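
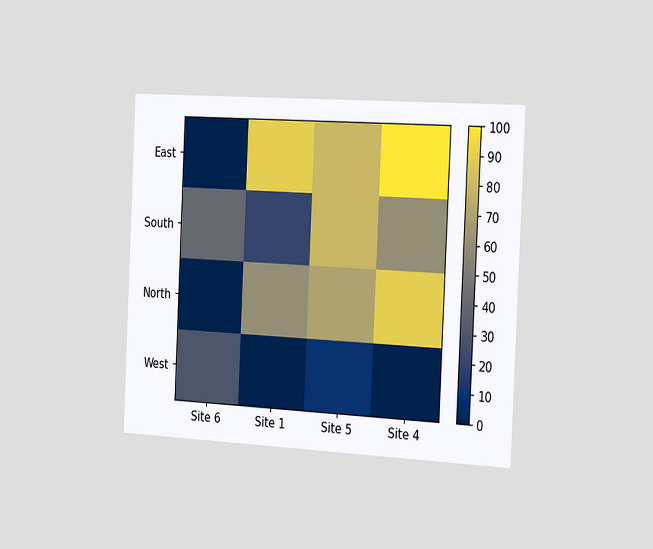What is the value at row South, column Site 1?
The chart is tilted about 3° clockwise and viewed slightly from the right. Matching cell (South, Site 1) against the colorbar gives 20.

20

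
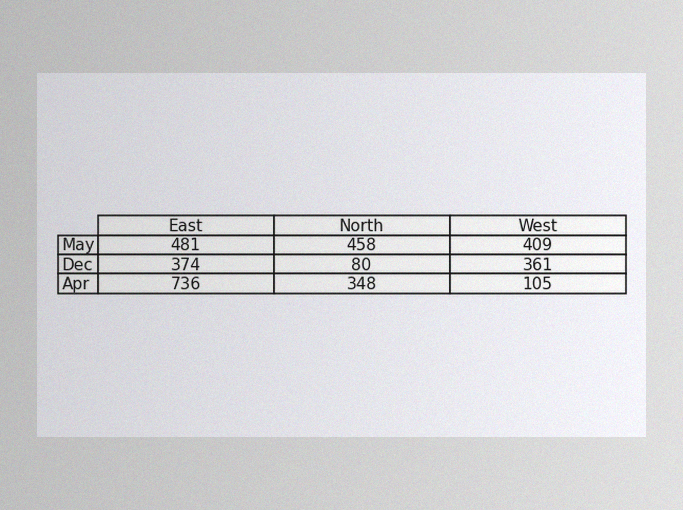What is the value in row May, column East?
The image has some photo noise and uneven lighting. The (May, East) cell reads 481.

481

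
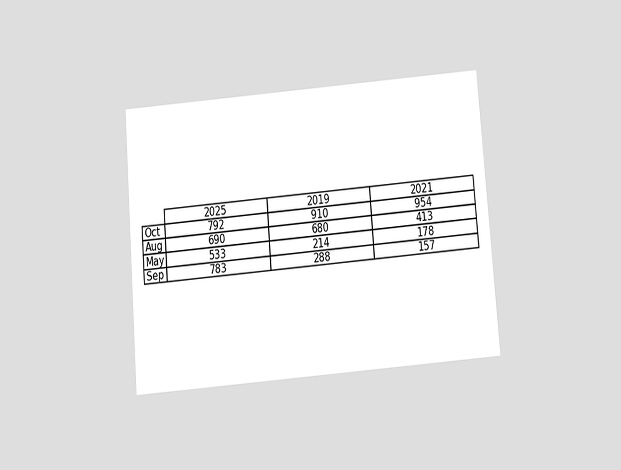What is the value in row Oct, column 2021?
954

The chart is tilted about 5° counter-clockwise and viewed slightly from below. The (Oct, 2021) cell reads 954.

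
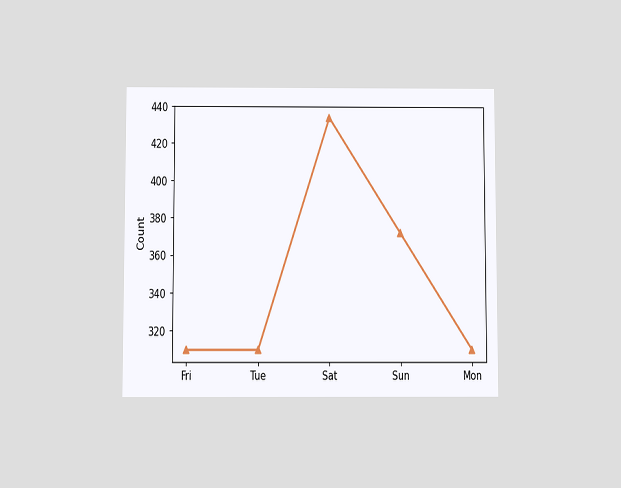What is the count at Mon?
310

The chart is viewed slightly from below. At Mon, the line is at 310.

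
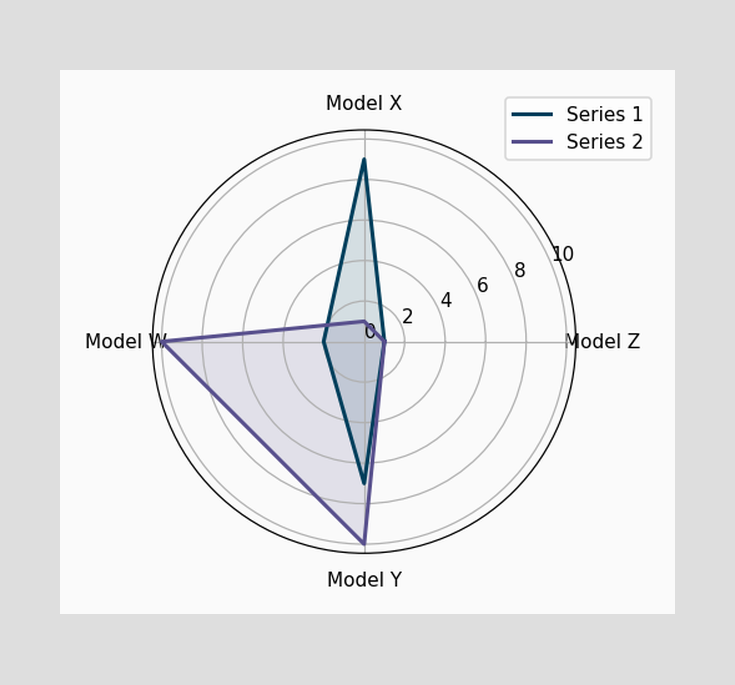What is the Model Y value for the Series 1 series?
7

On the Model Y axis, Series 1 reaches 7.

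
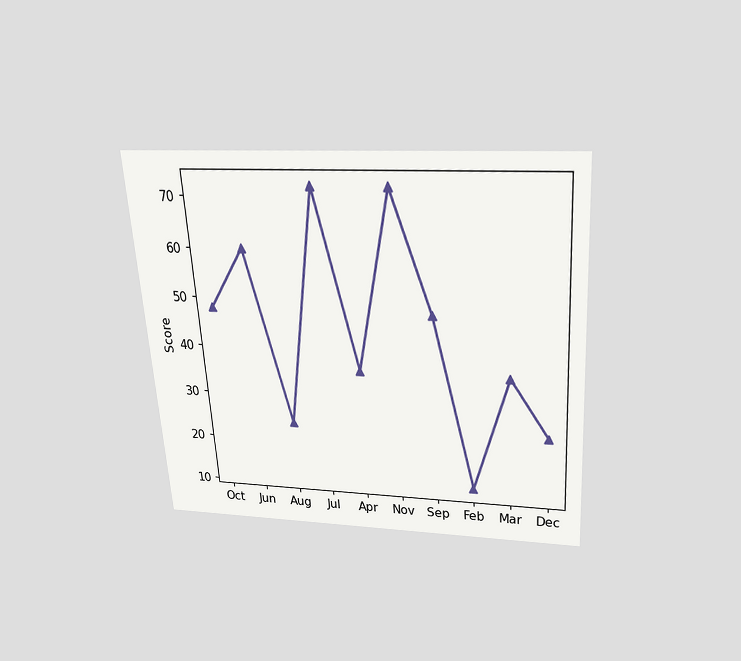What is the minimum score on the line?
12

The chart is tilted about 4° counter-clockwise and viewed slightly from above. The lowest point is at Feb, and reading across to the y-axis gives 12.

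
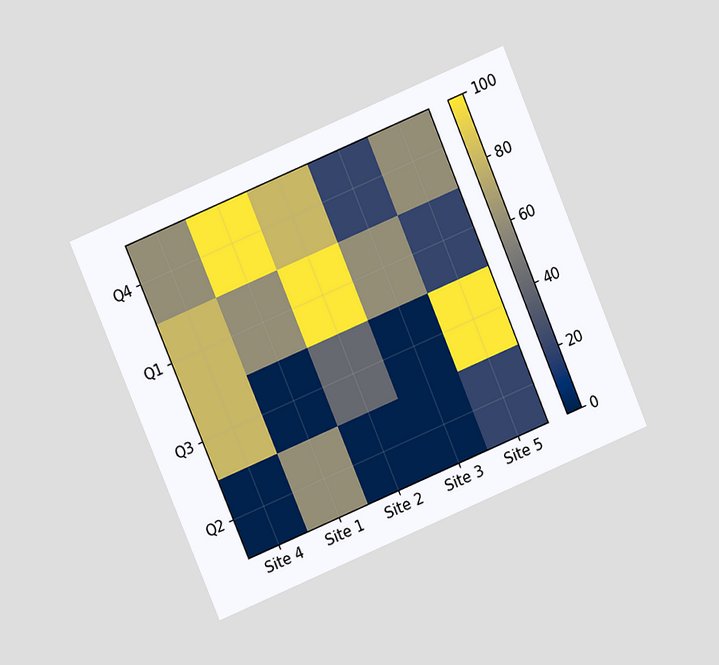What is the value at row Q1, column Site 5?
The chart is tilted about 23° counter-clockwise and viewed at a slight angle. Matching cell (Q1, Site 5) against the colorbar gives 20.

20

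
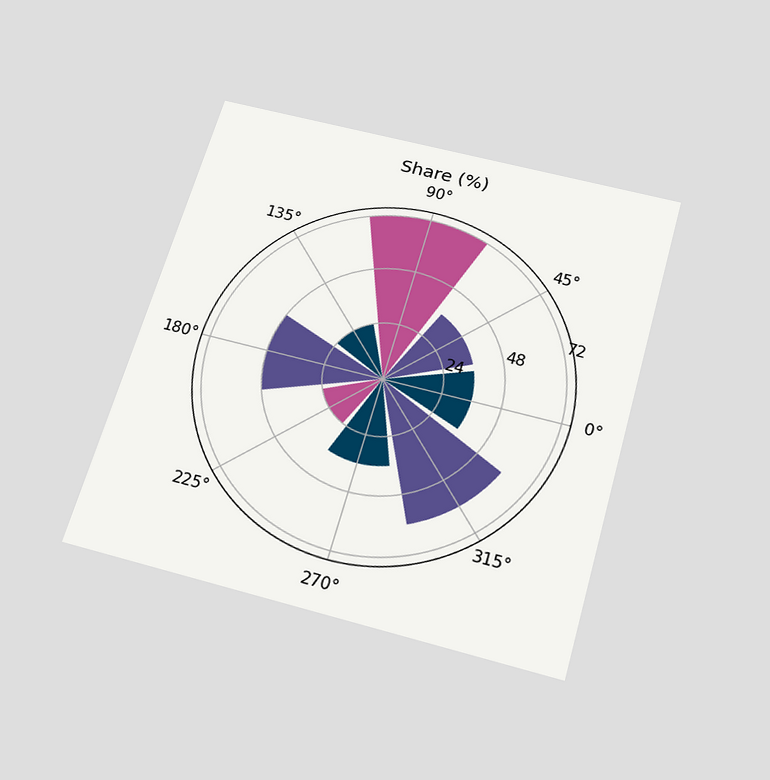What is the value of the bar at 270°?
The chart is tilted about 16° clockwise and viewed slightly from below. The bar at 270° reaches 36% on the radial axis.

36%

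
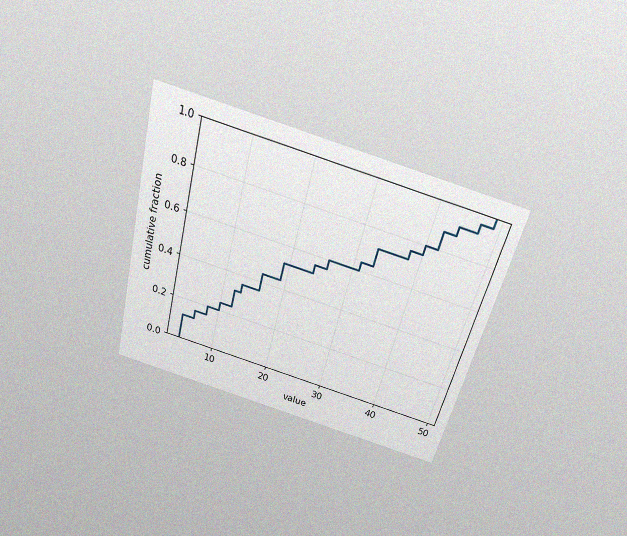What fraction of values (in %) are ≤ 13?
The chart is tilted about 14° clockwise and viewed slightly from above, with some photo noise. At x=13 the ECDF step is at 36%.

36%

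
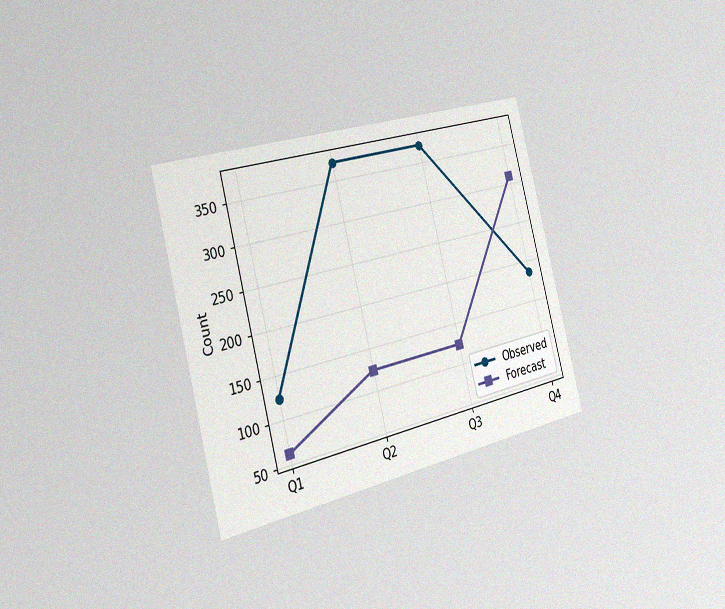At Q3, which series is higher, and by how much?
Observed, by 248

The chart is tilted about 15° counter-clockwise and viewed slightly from the left, with some photo noise. At Q3, Observed sits above the other line by 248.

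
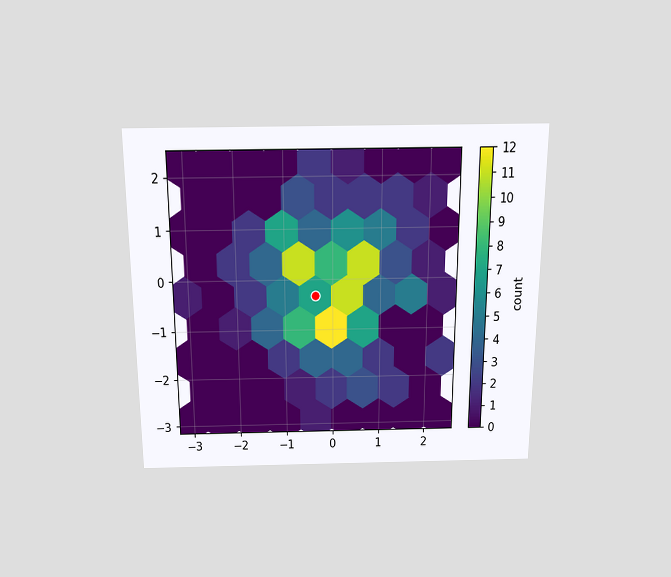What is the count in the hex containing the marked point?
The chart is viewed slightly from above. The marked hex reads 7 on the colorbar.

7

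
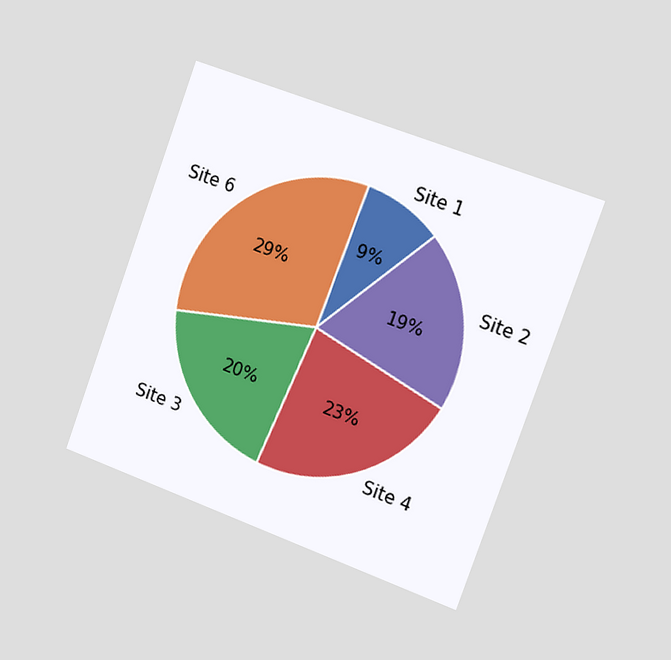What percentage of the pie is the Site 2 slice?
19%

The chart is tilted about 20° clockwise and viewed slightly from the right. The Site 2 slice takes up 19% of the pie.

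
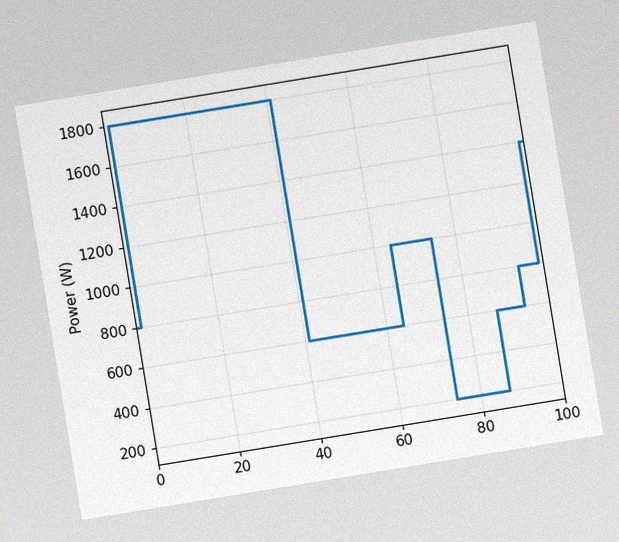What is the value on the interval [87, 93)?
The chart is tilted about 9° counter-clockwise, with some photo noise. On [87, 93) the step sits at 600W.

600W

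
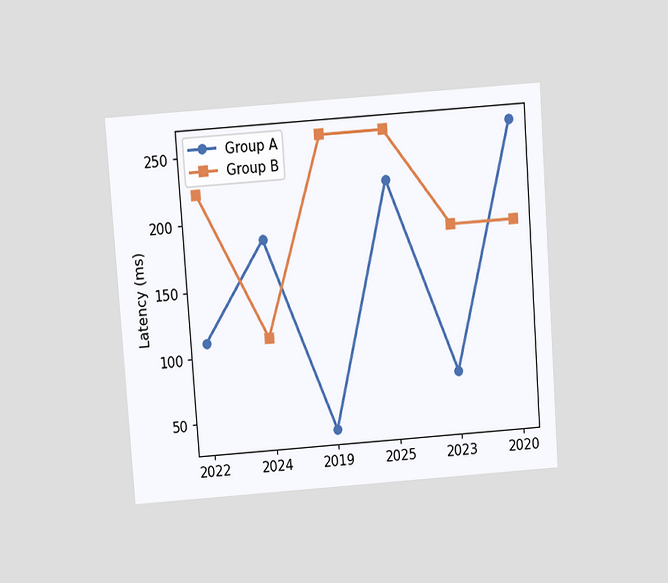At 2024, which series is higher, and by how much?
The chart is tilted about 4° counter-clockwise and viewed slightly from above. At 2024, Group A sits above the other line by 74ms.

Group A, by 74ms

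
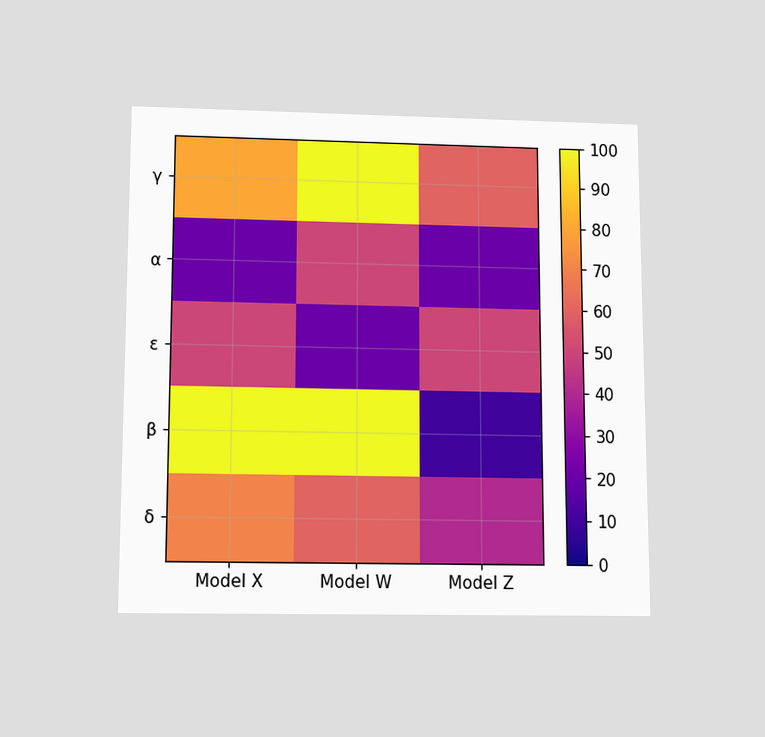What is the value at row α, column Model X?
20

The chart is viewed slightly from below. Matching cell (α, Model X) against the colorbar gives 20.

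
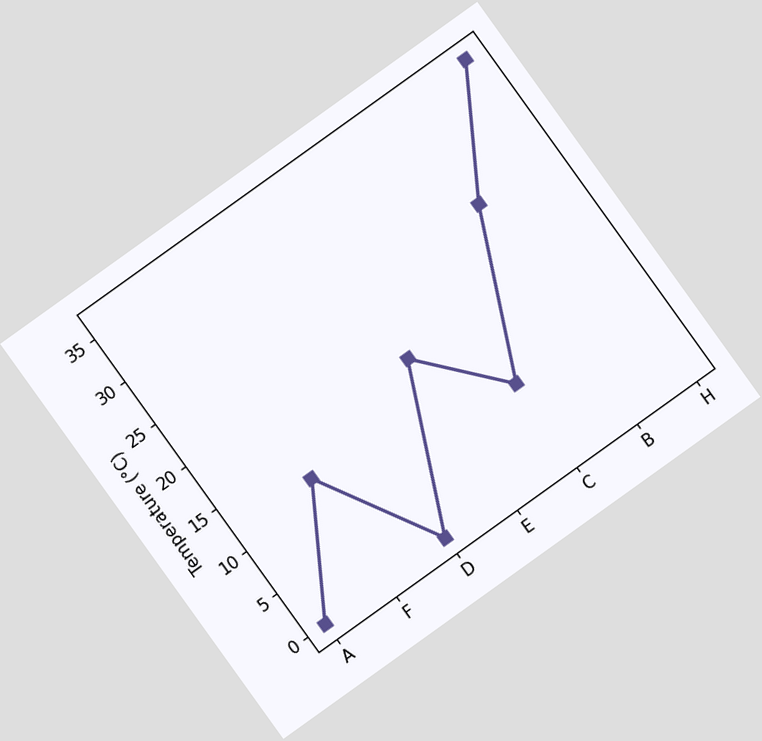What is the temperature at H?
36°C

The chart is tilted about 36° counter-clockwise. At H, the line is at 36°C.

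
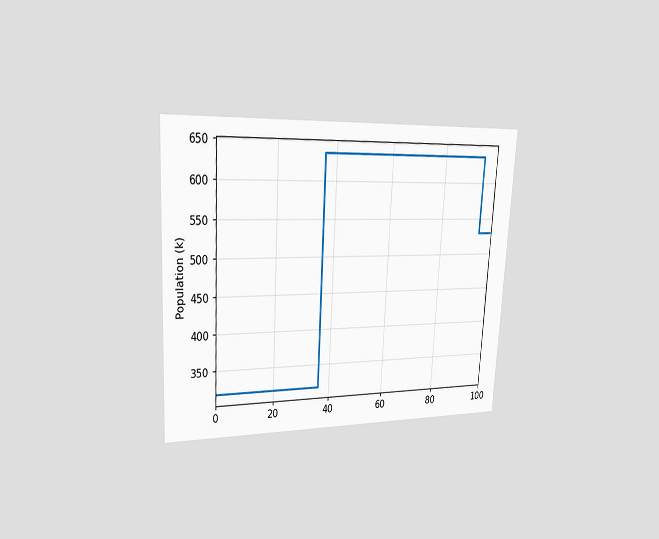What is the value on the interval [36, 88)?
636k

The chart is tilted about 3° clockwise and viewed slightly from the left. On [36, 88) the step sits at 636k.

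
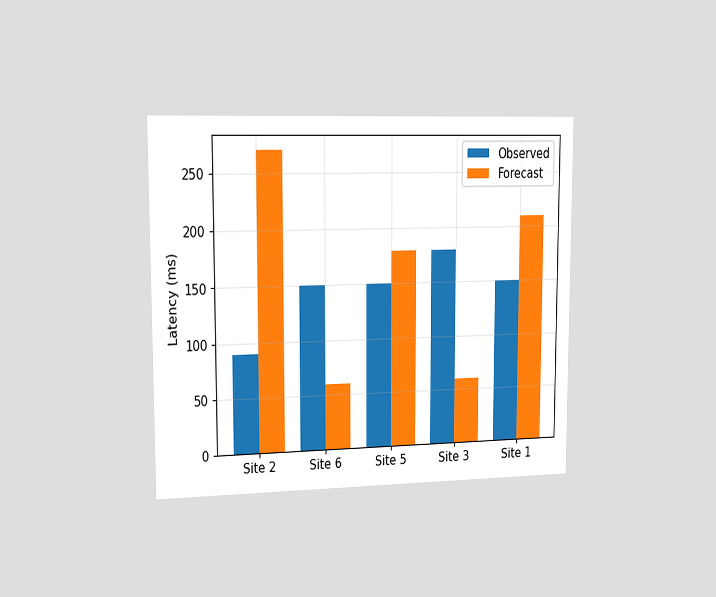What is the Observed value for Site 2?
90ms

The chart is viewed slightly from the left. The Observed bar at Site 2 reaches 90ms on the y-axis.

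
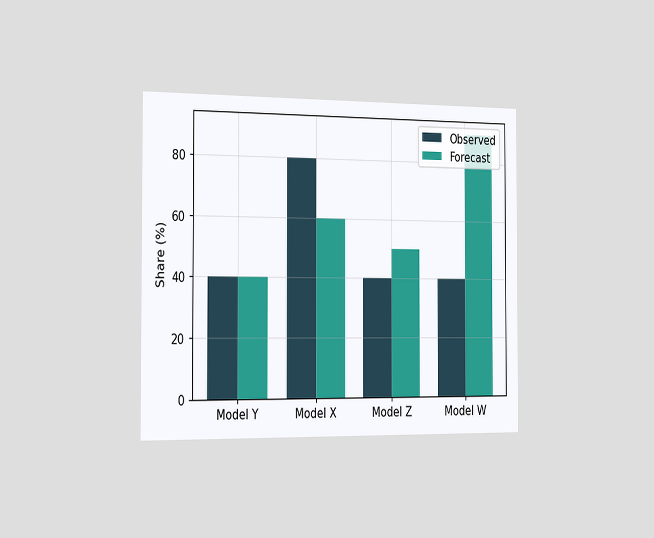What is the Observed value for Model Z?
The chart is viewed slightly from the left. The Observed bar at Model Z reaches 40% on the y-axis.

40%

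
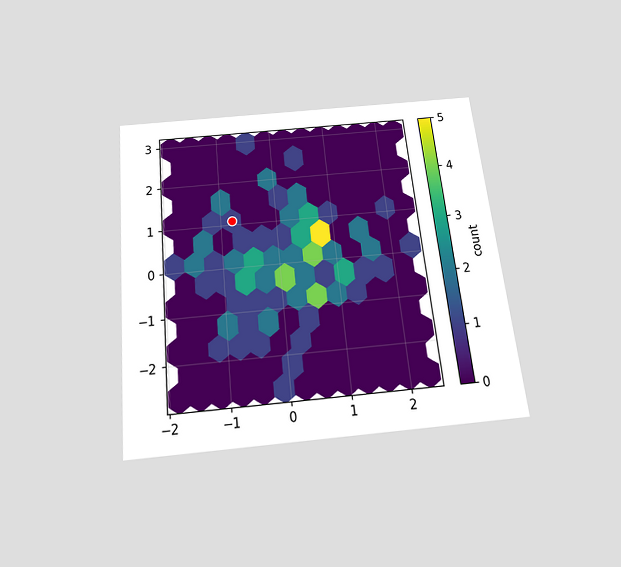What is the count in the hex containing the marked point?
The chart is tilted about 6° counter-clockwise and viewed slightly from below. The marked hex reads 1 on the colorbar.

1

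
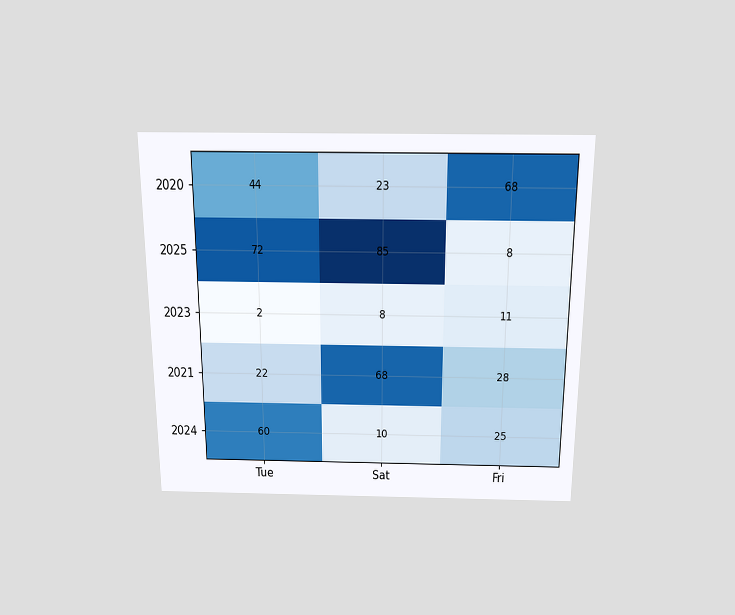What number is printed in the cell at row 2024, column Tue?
60

The chart is viewed slightly from above. The (2024, Tue) cell reads 60.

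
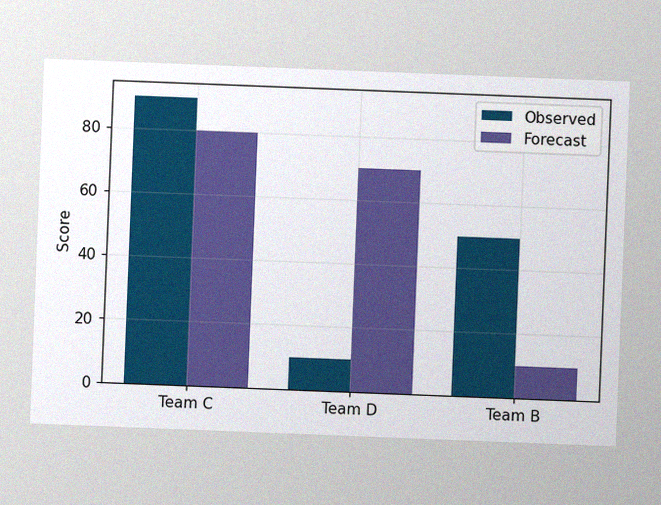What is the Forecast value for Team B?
The chart is tilted about 2° clockwise, with some photo noise. The Forecast bar at Team B reaches 10 on the y-axis.

10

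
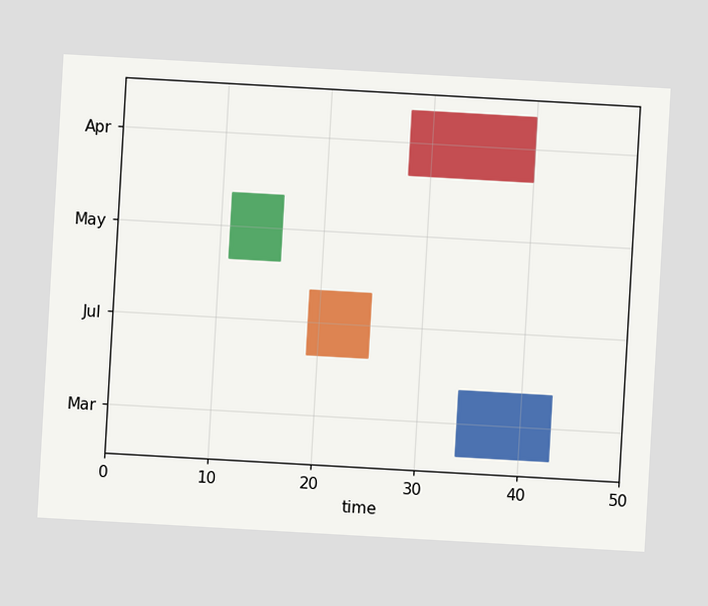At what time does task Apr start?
28

The chart is tilted about 3° clockwise. The Apr bar begins at t=28.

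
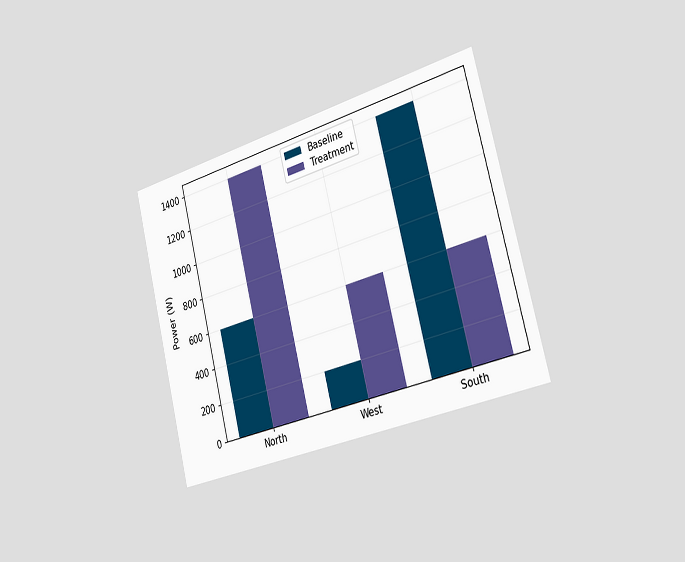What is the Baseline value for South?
1400W

The chart is tilted about 14° counter-clockwise and viewed slightly from the right. The Baseline bar at South reaches 1400W on the y-axis.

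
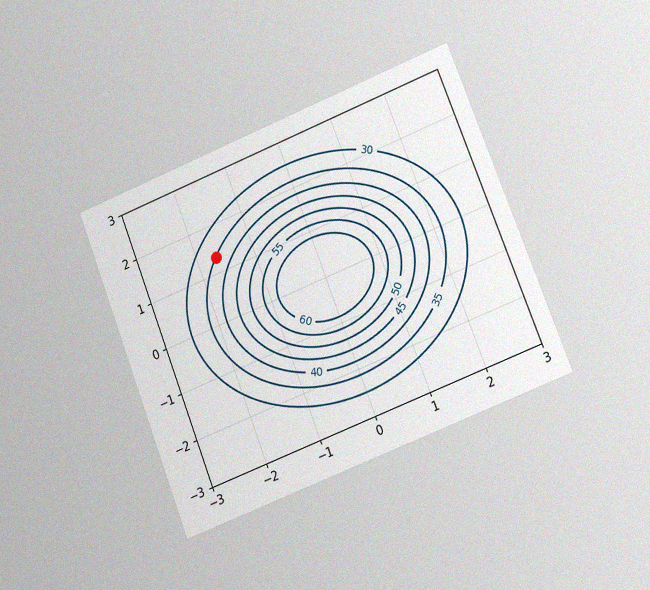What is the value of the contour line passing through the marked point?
35

The chart is tilted about 21° counter-clockwise and viewed slightly from the right, with some photo noise. The marked point sits on the contour labelled 35.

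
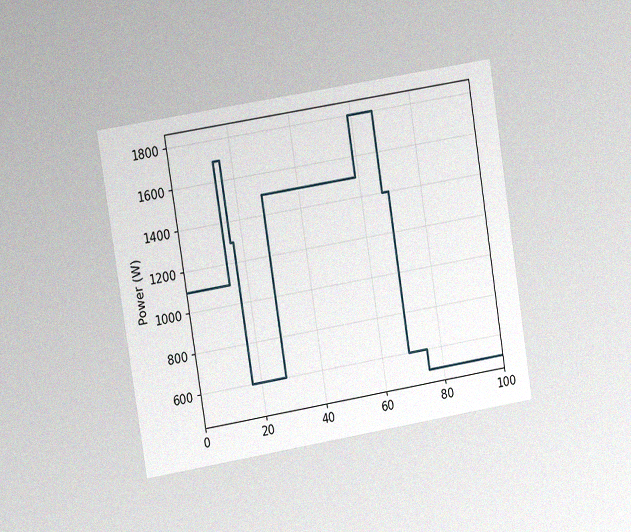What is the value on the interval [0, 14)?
1100W

The chart is tilted about 9° counter-clockwise and viewed slightly from the left, with some photo noise. On [0, 14) the step sits at 1100W.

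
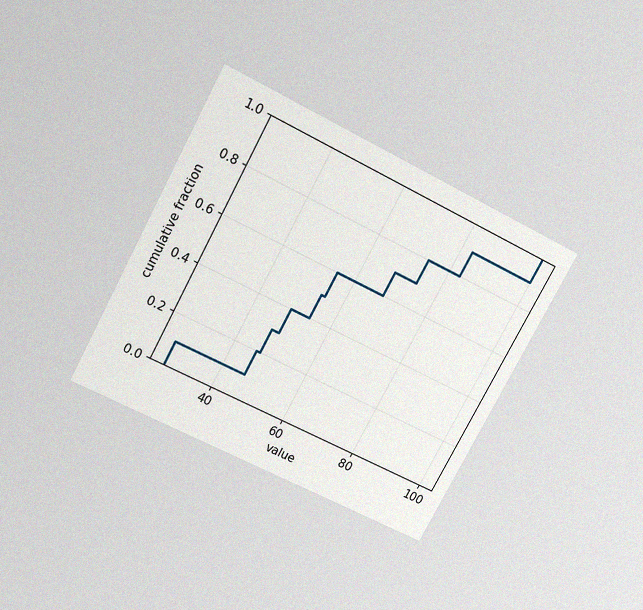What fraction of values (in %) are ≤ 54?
The chart is tilted about 28° clockwise and viewed slightly from above, with some photo noise. At x=54 the ECDF step is at 50%.

50%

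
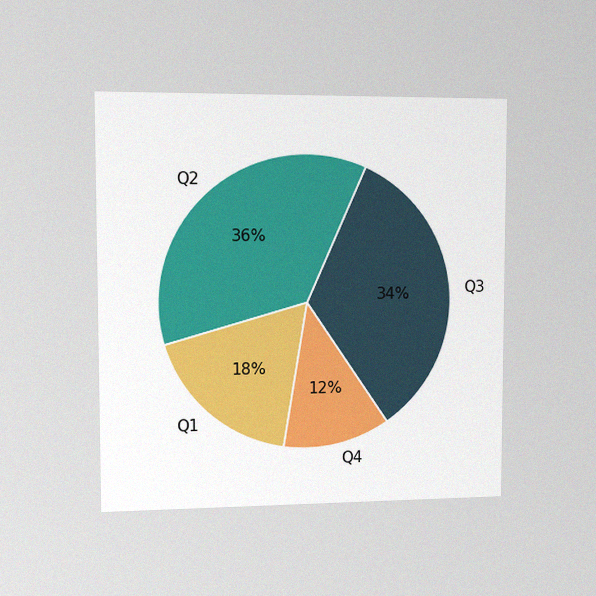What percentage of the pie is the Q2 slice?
The chart is viewed slightly from the left, with some photo noise. The Q2 slice takes up 36% of the pie.

36%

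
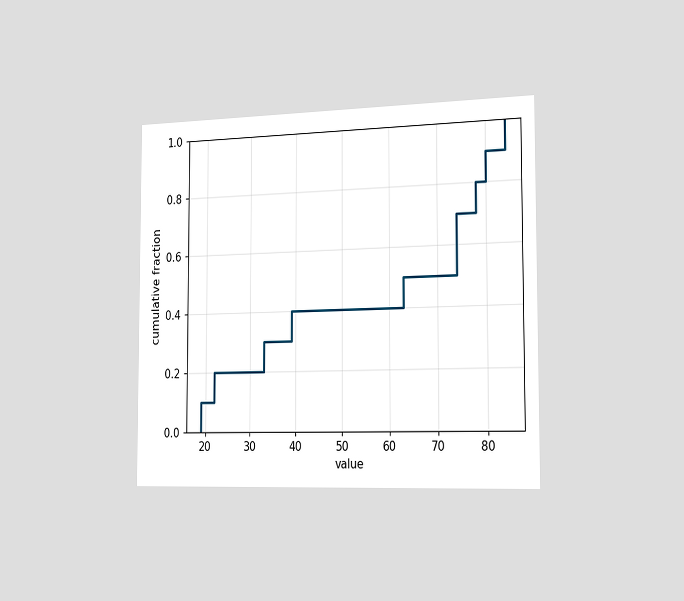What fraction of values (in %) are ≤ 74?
70%

The chart is viewed slightly from the right. At x=74 the ECDF step is at 70%.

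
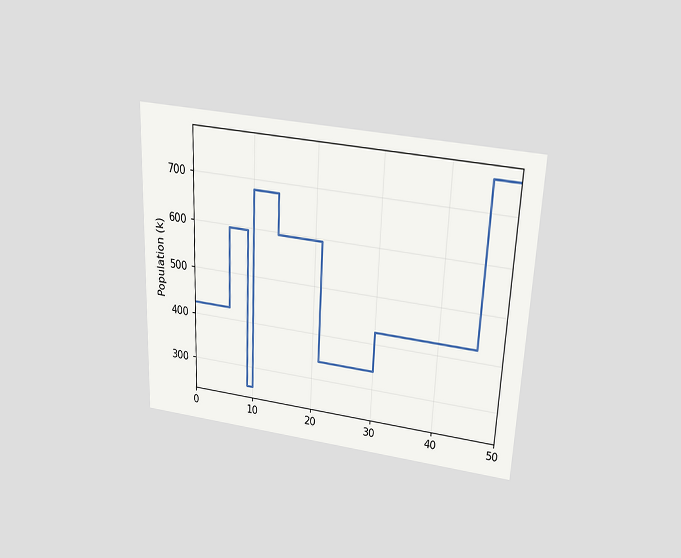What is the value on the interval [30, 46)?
425k

The chart is tilted about 3° clockwise and viewed slightly from above. On [30, 46) the step sits at 425k.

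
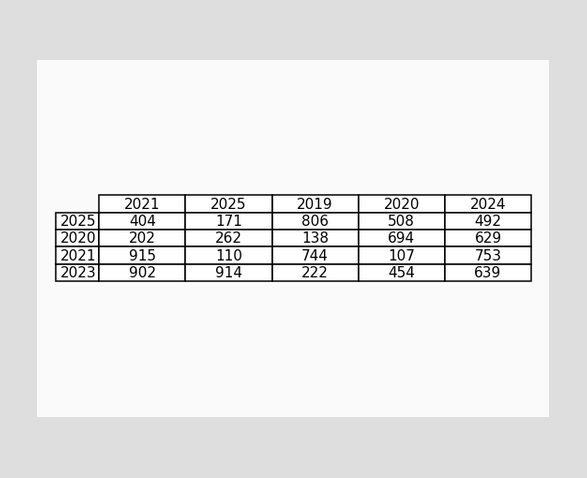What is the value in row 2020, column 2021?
The (2020, 2021) cell reads 202.

202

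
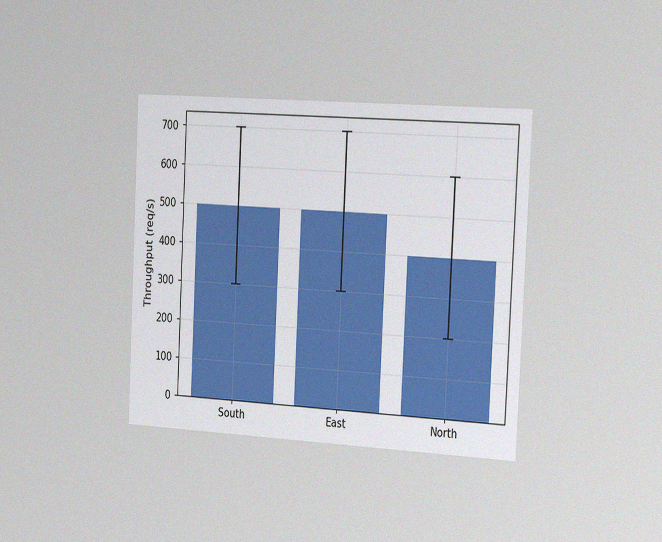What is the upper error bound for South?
700req/s

The chart is tilted about 3° clockwise and viewed slightly from the right, with some photo noise. The South bar's upper whisker reaches 700req/s.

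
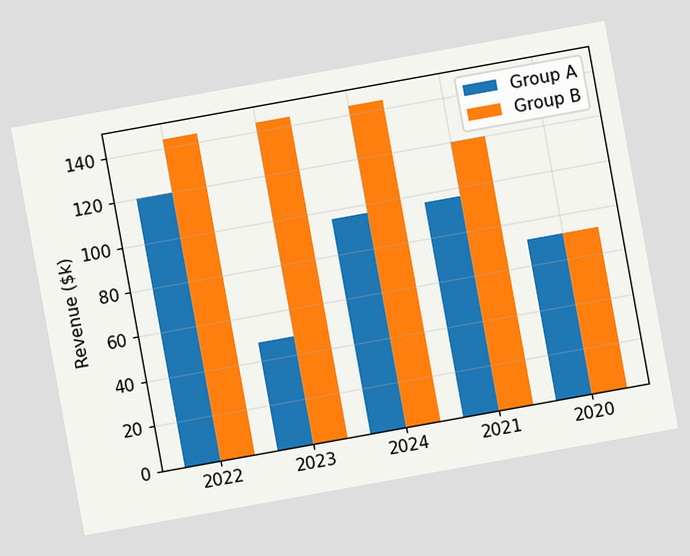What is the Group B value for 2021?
$120k

The chart is tilted about 10° counter-clockwise. The Group B bar at 2021 reaches $120k on the y-axis.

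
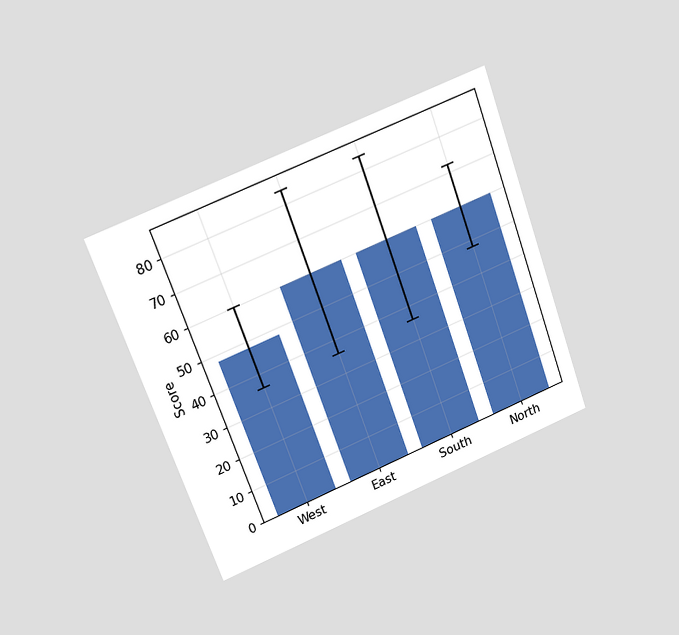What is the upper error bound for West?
The chart is tilted about 20° counter-clockwise and viewed at a slight angle. The West bar's upper whisker reaches 60.

60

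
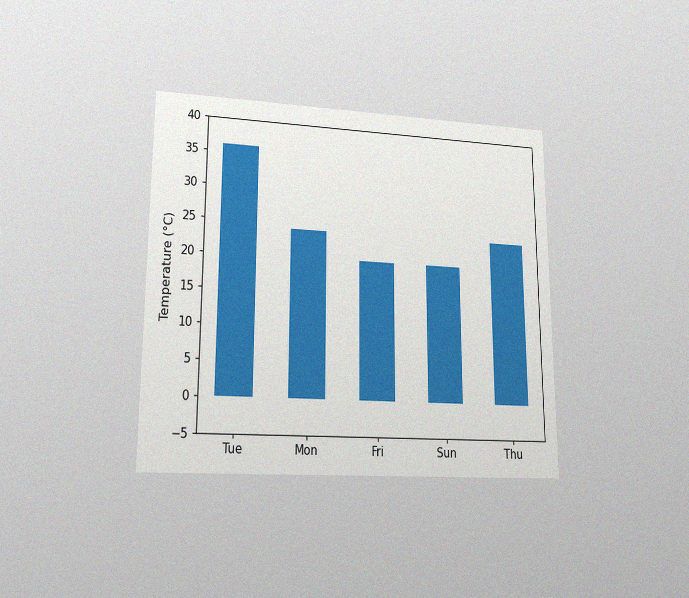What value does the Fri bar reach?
20°C

The chart is viewed at a slight angle, with some photo noise. Reading along the chart's y-axis, the Fri bar reaches 20°C.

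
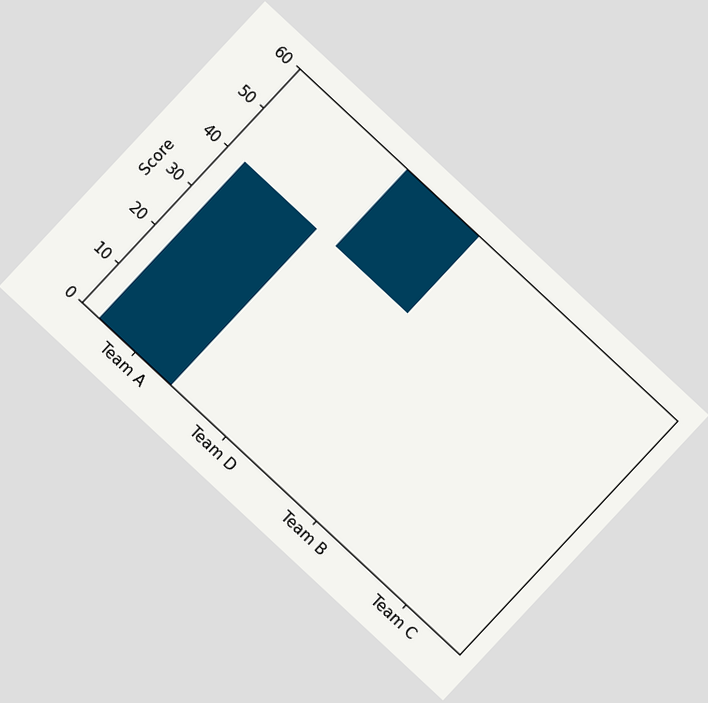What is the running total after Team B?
The chart is tilted about 43° clockwise. After Team B the running total reaches 60.

60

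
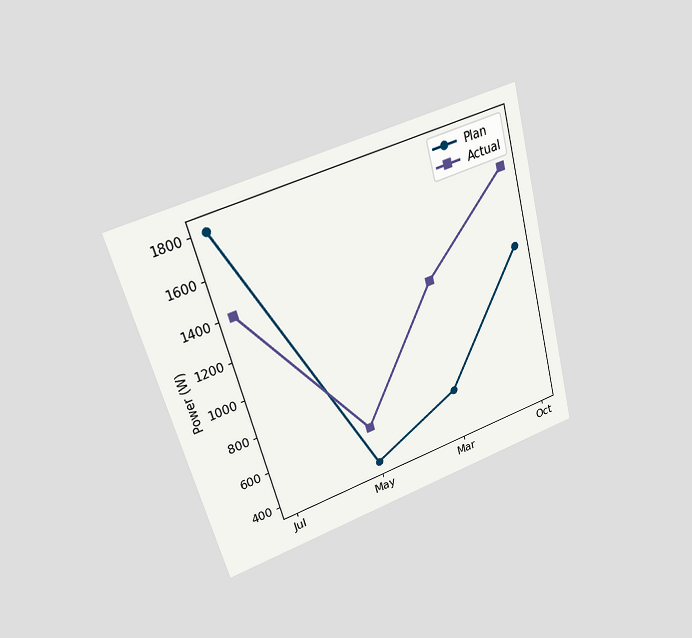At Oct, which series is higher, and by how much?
Actual, by 400W

The chart is tilted about 15° counter-clockwise and viewed at a slight angle. At Oct, Actual sits above the other line by 400W.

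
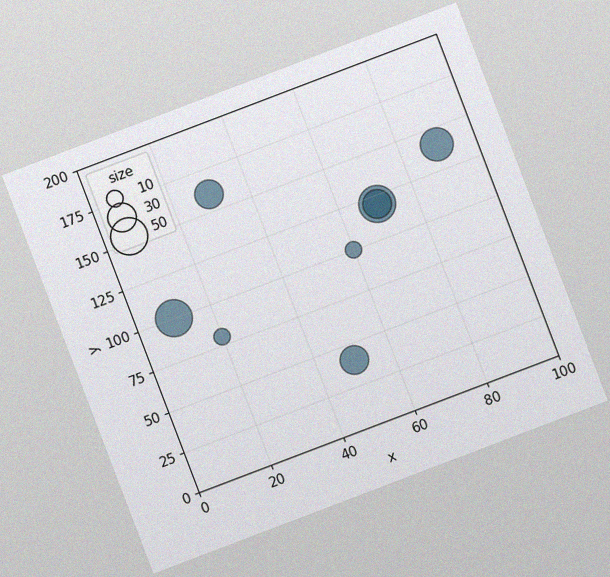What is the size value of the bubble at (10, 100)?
50

The chart is tilted about 21° counter-clockwise, with some photo noise. Matching the bubble at (10, 100) against the size legend gives 50.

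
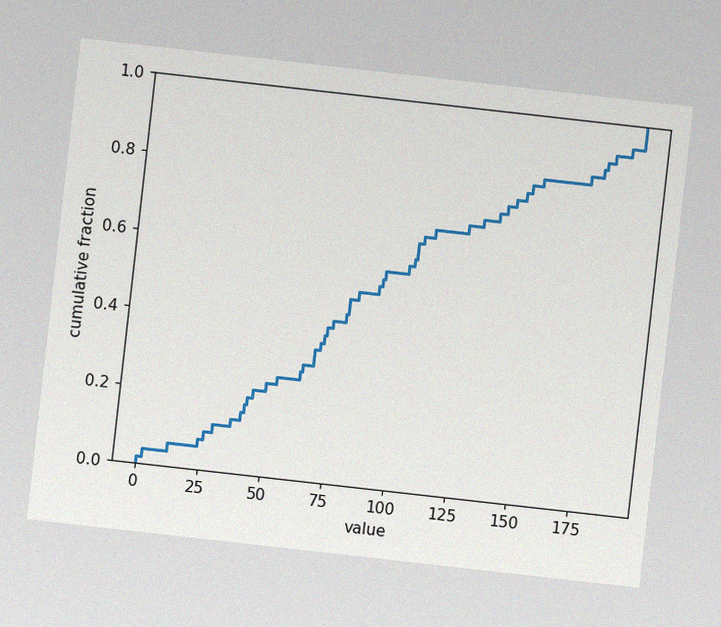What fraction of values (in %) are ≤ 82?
The chart is tilted about 6° clockwise, with some photo noise. At x=82 the ECDF step is at 50%.

50%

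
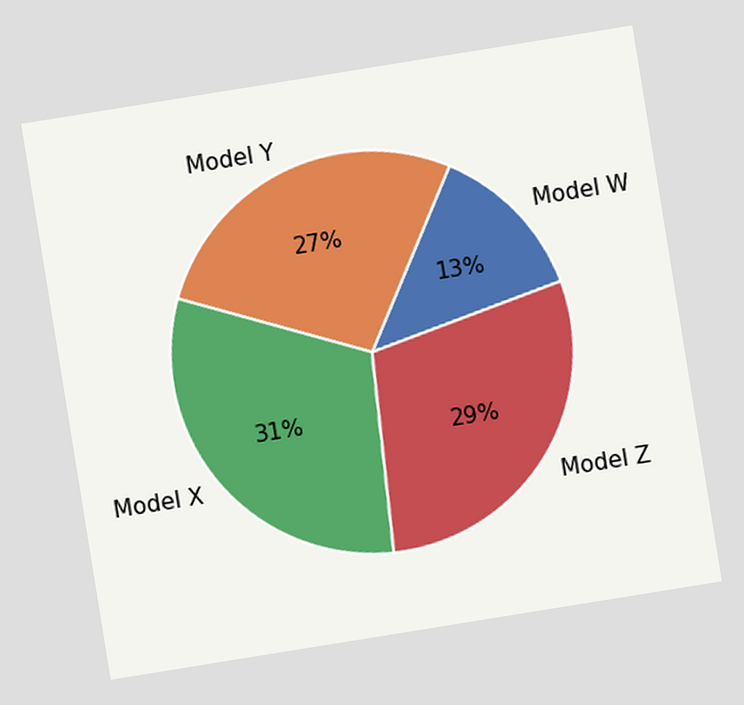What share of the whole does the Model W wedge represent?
The chart is tilted about 9° counter-clockwise. The Model W slice takes up 13% of the pie.

13%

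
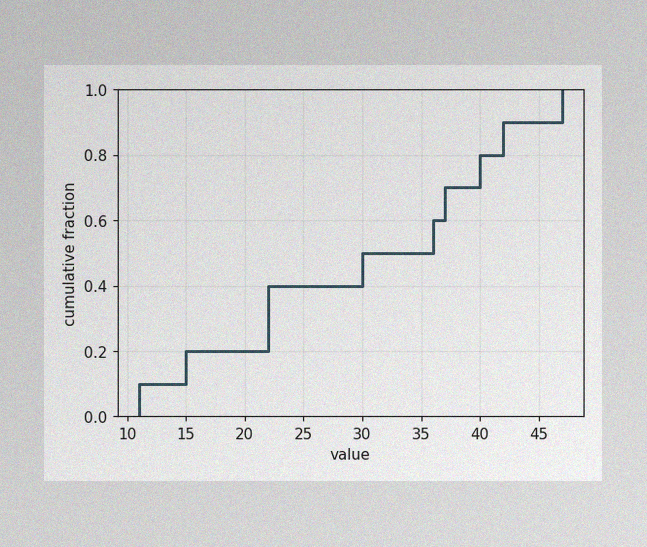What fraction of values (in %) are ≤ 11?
10%

The image has some photo noise and uneven lighting. At x=11 the ECDF step is at 10%.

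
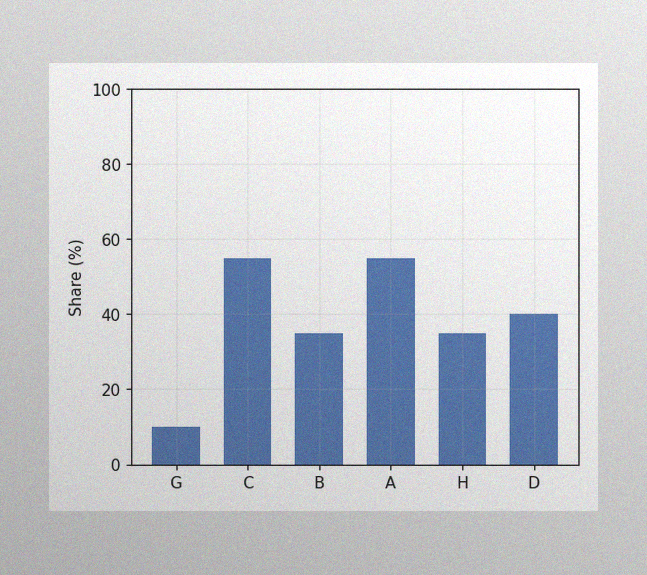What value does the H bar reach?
35%

The image has some photo noise and uneven lighting. Reading along the chart's y-axis, the H bar reaches 35%.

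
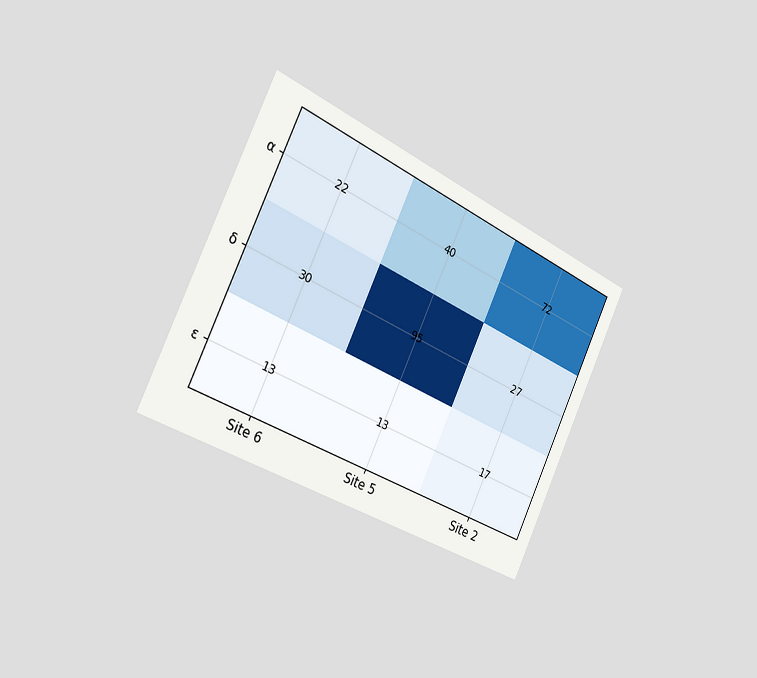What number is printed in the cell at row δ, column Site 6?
The chart is tilted about 25° clockwise and viewed slightly from the left. The (δ, Site 6) cell reads 30.

30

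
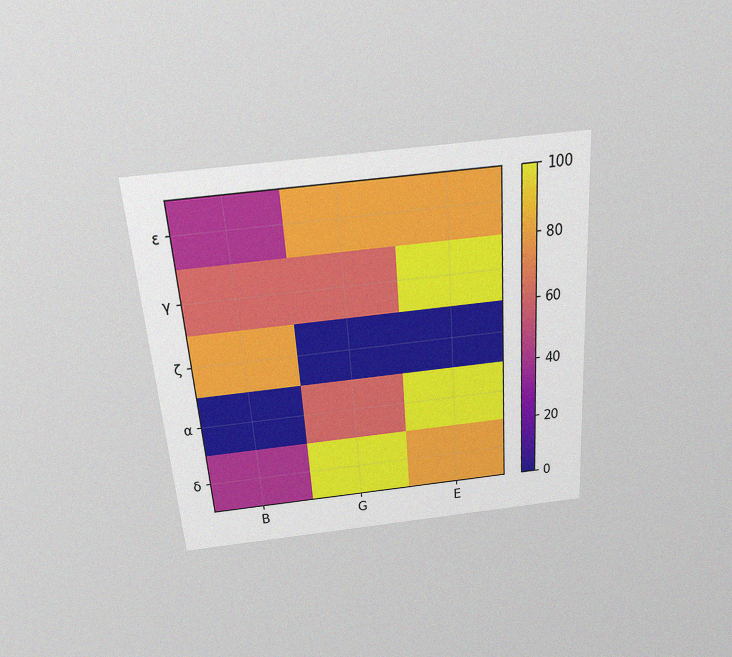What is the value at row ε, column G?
80

The chart is tilted about 4° counter-clockwise and viewed slightly from above, with some photo noise. Matching cell (ε, G) against the colorbar gives 80.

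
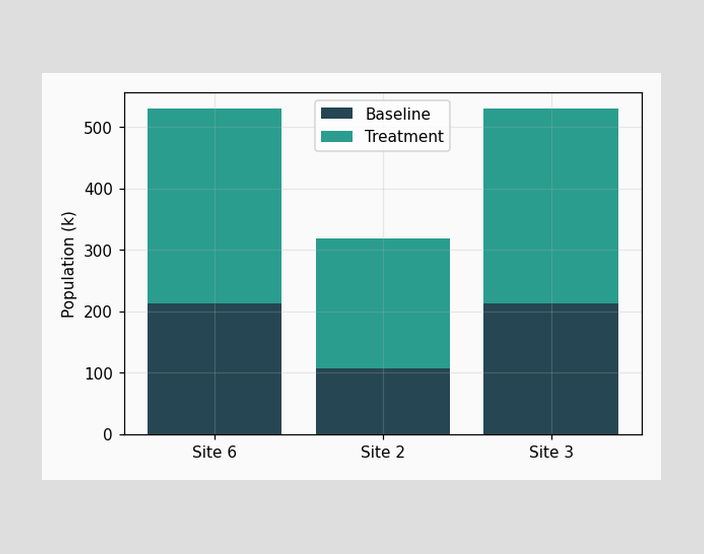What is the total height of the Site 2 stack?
The Site 2 stack's top reaches 318k on the y-axis.

318k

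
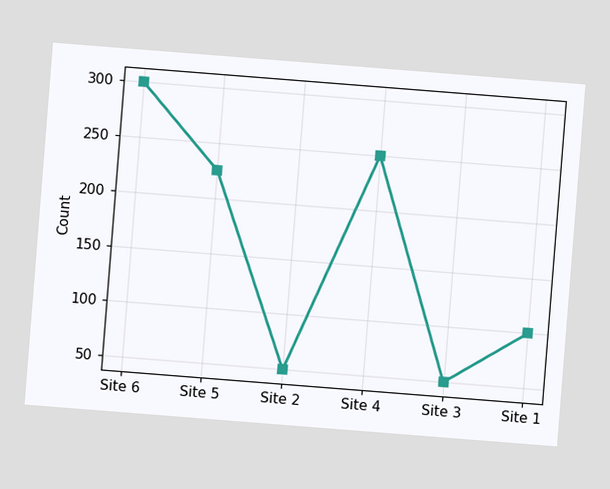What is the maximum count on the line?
300

The chart is tilted about 4° clockwise. The highest point is at Site 6, and reading across to the y-axis gives 300.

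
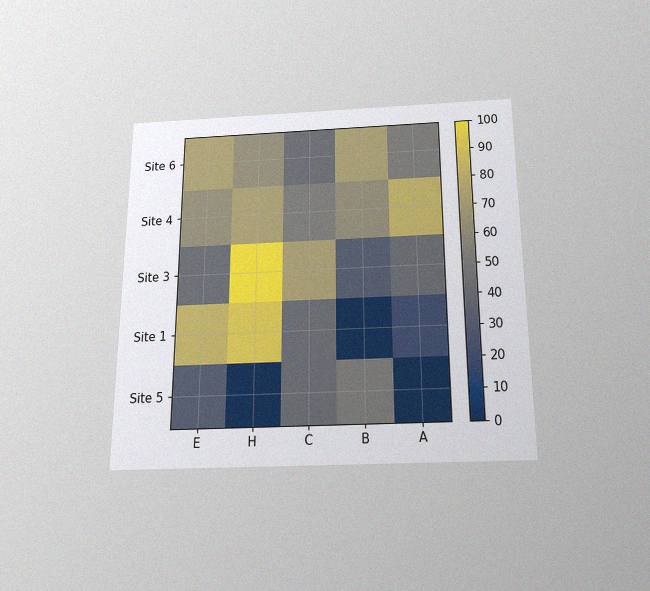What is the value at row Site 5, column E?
The chart is viewed slightly from below, with some photo noise. Matching cell (Site 5, E) against the colorbar gives 30.

30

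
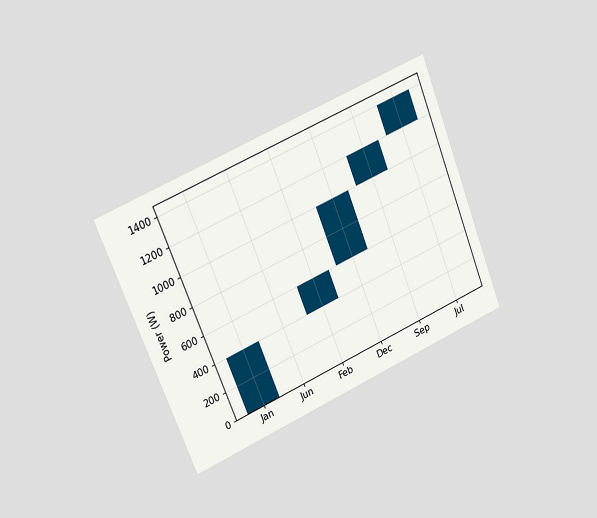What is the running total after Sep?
The chart is tilted about 22° counter-clockwise and viewed slightly from the left. After Sep the running total reaches 1200W.

1200W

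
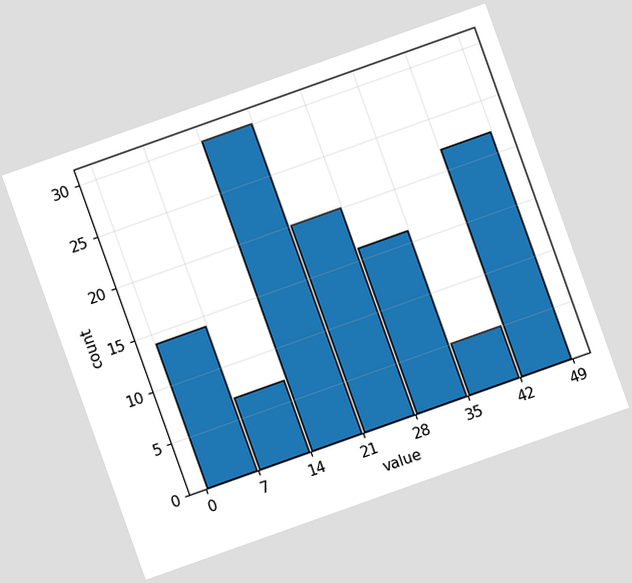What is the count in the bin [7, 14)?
The chart is tilted about 20° counter-clockwise. The [7, 14) bin has height 7.

7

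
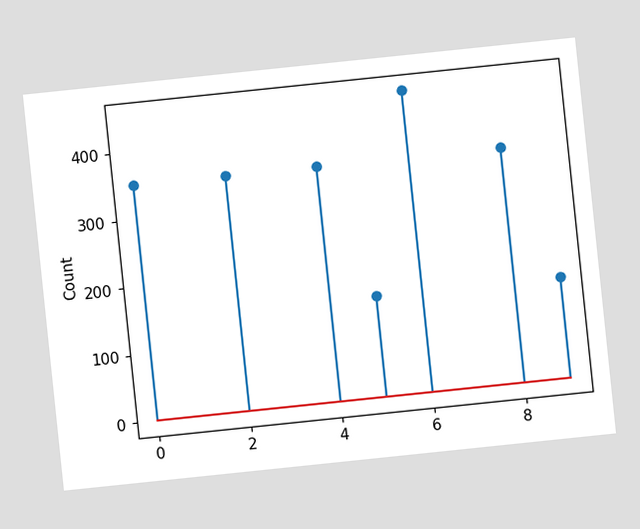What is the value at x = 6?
450

The chart is tilted about 6° counter-clockwise. The stem at x=6 reaches 450.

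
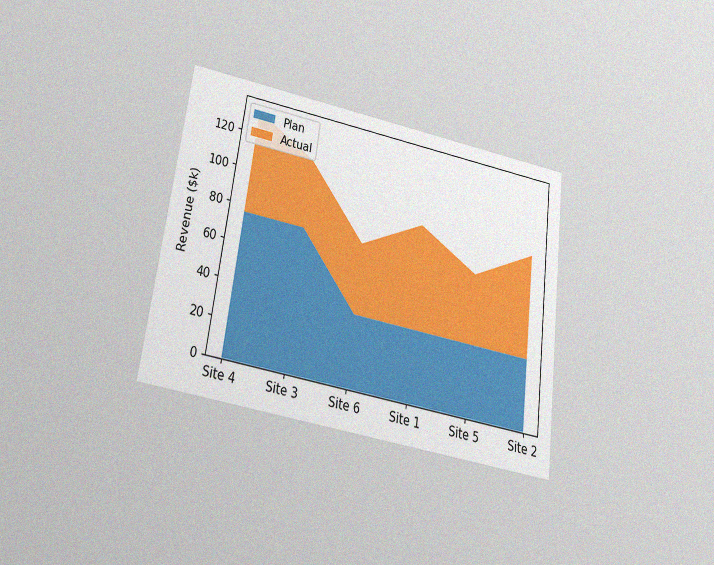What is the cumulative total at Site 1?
The chart is tilted about 8° clockwise and viewed slightly from below, with some photo noise. The stacked total at Site 1 reaches $95k.

$95k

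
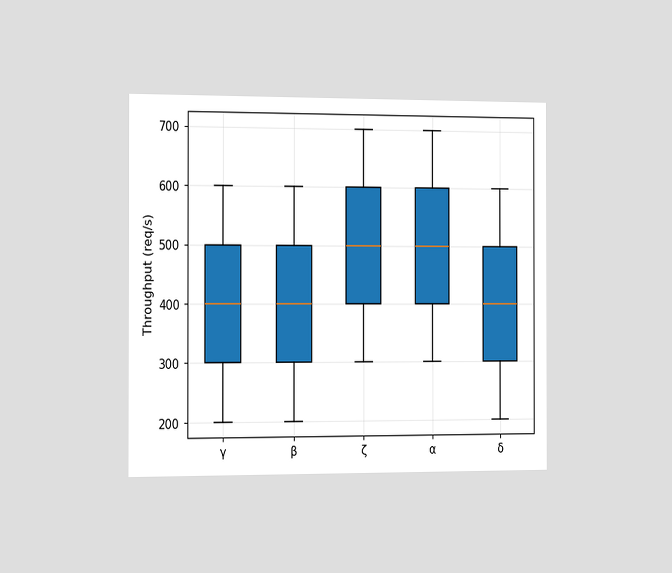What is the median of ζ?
500req/s

The chart is viewed slightly from the left. The median line in the ζ box sits at 500req/s.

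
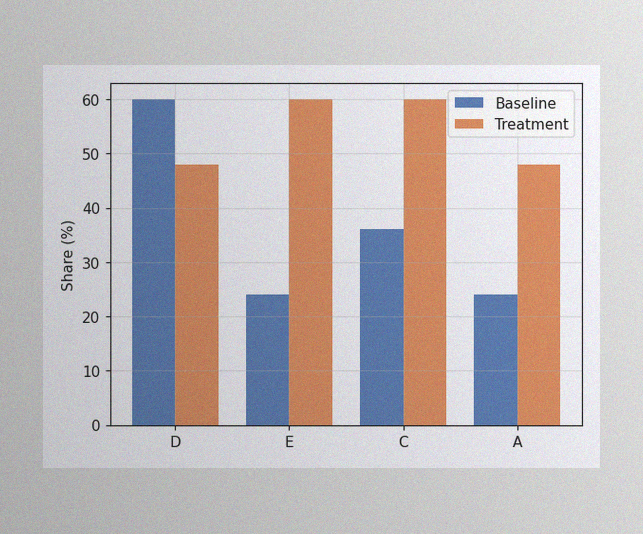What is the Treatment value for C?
60%

The image has some photo noise and uneven lighting. The Treatment bar at C reaches 60% on the y-axis.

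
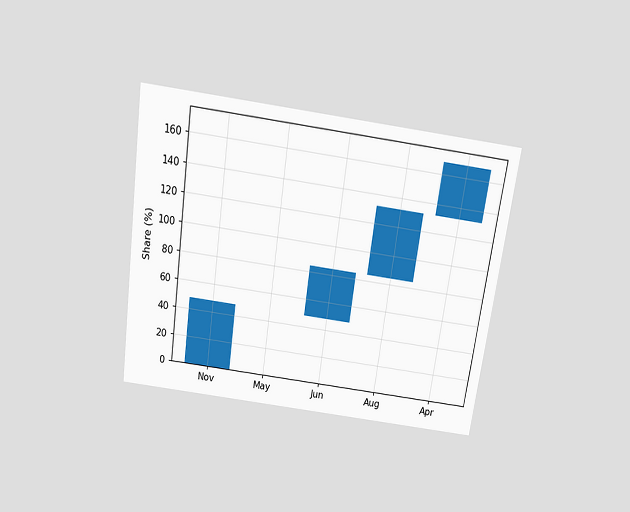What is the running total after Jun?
The chart is tilted about 8° clockwise and viewed slightly from above. After Jun the running total reaches 84%.

84%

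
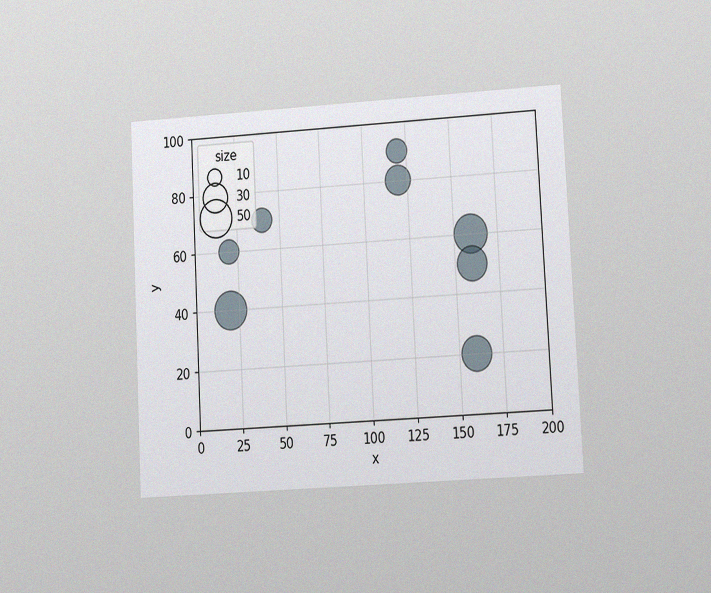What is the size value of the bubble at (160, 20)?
The chart is tilted about 3° counter-clockwise and viewed at a slight angle, with some photo noise. Matching the bubble at (160, 20) against the size legend gives 40.

40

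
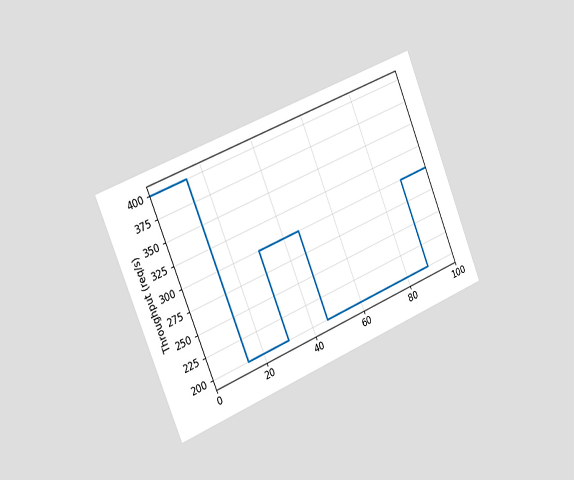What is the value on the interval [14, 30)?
200req/s

The chart is tilted about 22° counter-clockwise and viewed slightly from the left. On [14, 30) the step sits at 200req/s.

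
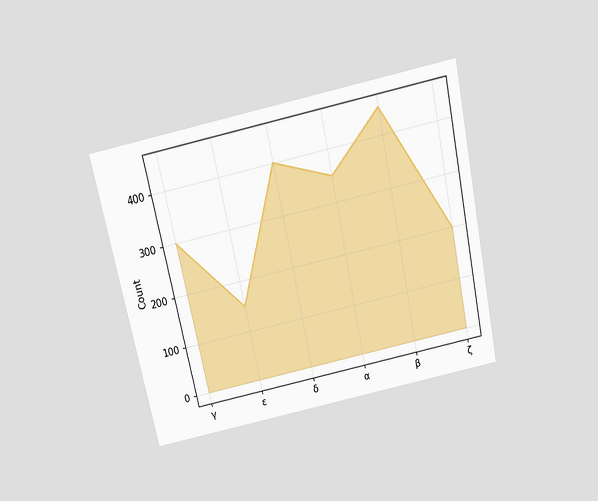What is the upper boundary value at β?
The chart is tilted about 12° counter-clockwise and viewed slightly from above. At β the upper boundary is at 450.

450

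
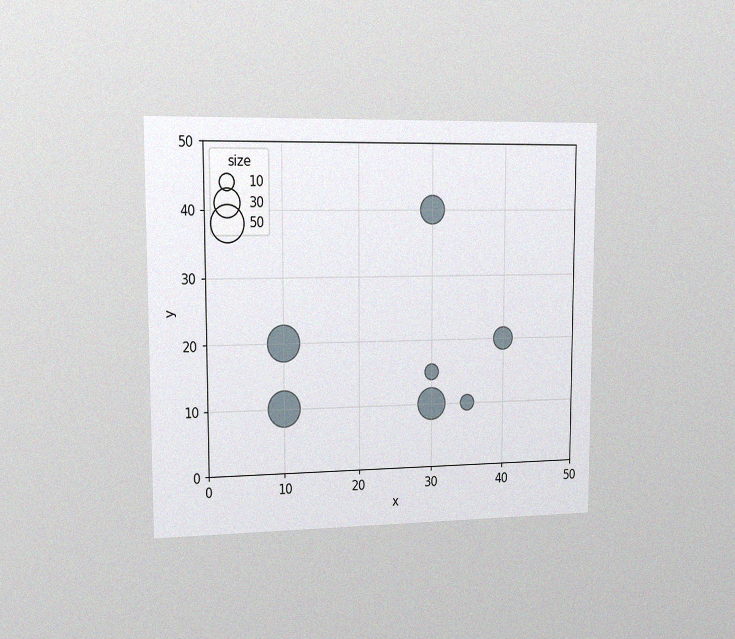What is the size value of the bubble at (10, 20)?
The chart is viewed slightly from the left, with some photo noise. Matching the bubble at (10, 20) against the size legend gives 50.

50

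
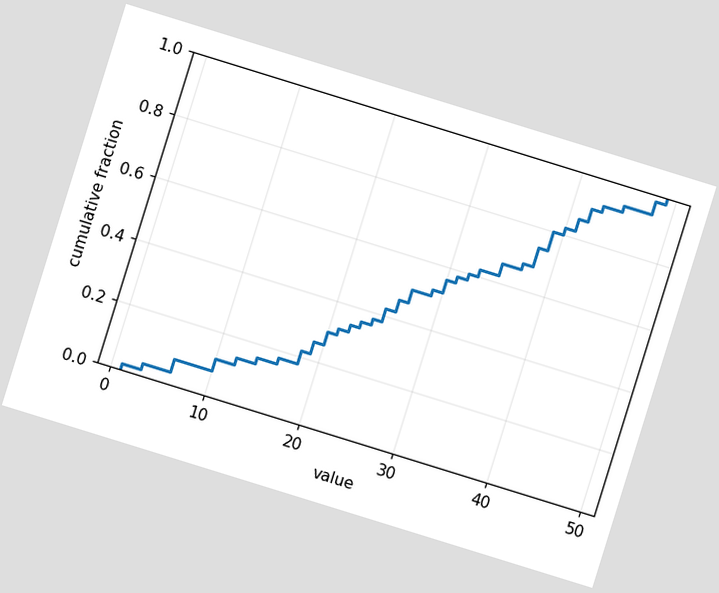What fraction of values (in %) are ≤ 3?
The chart is tilted about 17° clockwise. At x=3 the ECDF step is at 4%.

4%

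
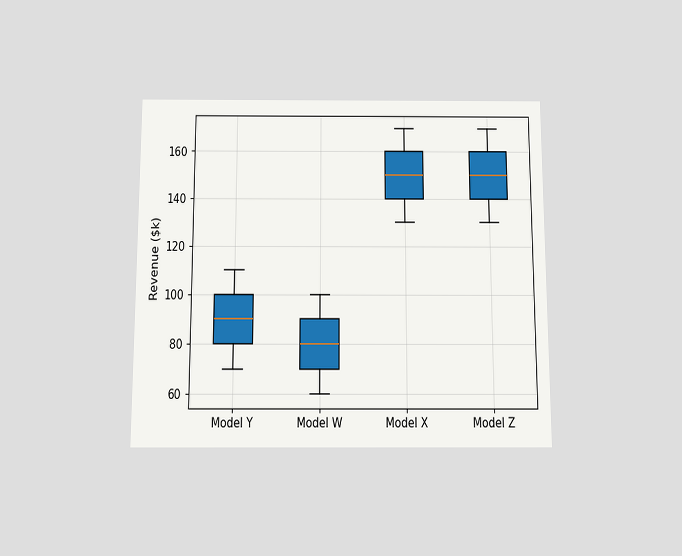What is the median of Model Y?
The chart is viewed slightly from below. The median line in the Model Y box sits at $90k.

$90k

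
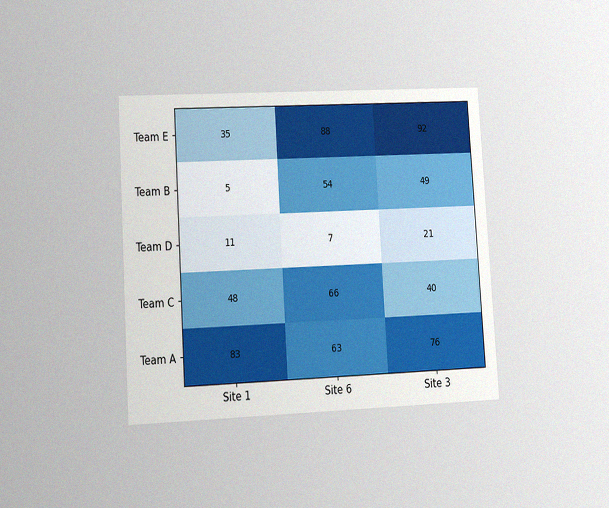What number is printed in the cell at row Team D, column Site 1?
11

The chart is tilted about 3° counter-clockwise and viewed at a slight angle, with some photo noise. The (Team D, Site 1) cell reads 11.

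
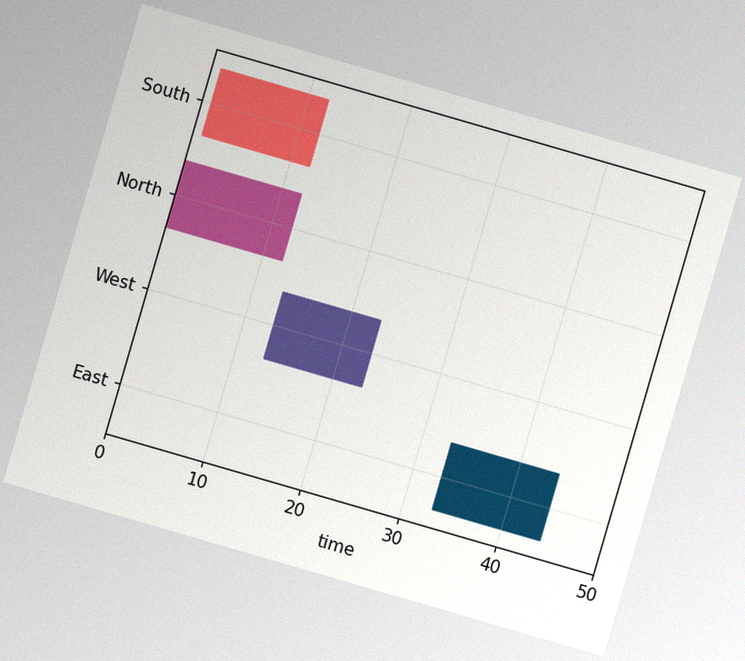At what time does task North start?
The chart is tilted about 16° clockwise, with some photo noise. The North bar begins at t=0.

0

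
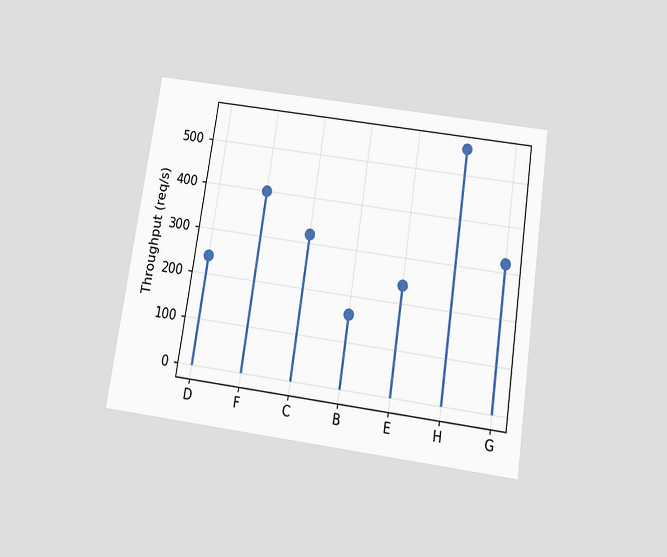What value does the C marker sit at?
The chart is tilted about 9° clockwise and viewed slightly from below. The C marker sits at 320req/s.

320req/s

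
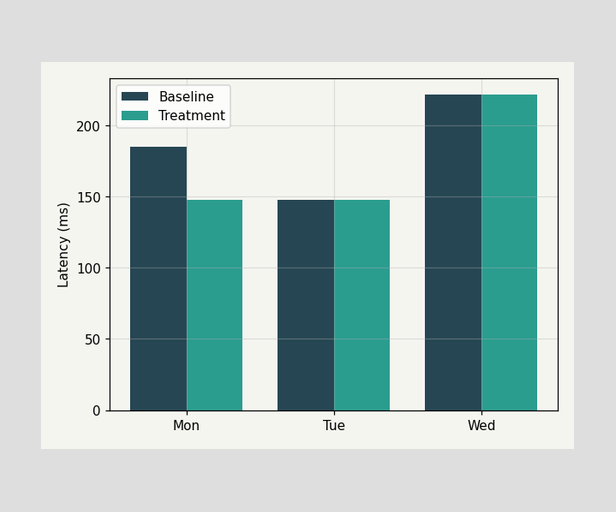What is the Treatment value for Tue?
148ms

The Treatment bar at Tue reaches 148ms on the y-axis.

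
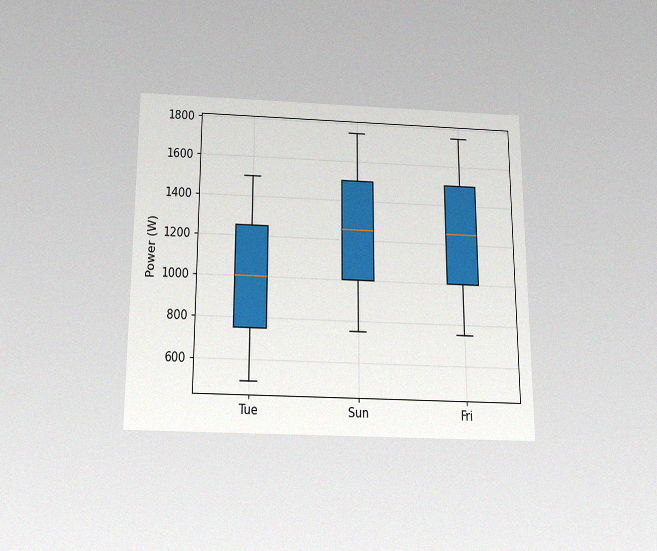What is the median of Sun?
The chart is viewed slightly from below, with some photo noise. The median line in the Sun box sits at 1250W.

1250W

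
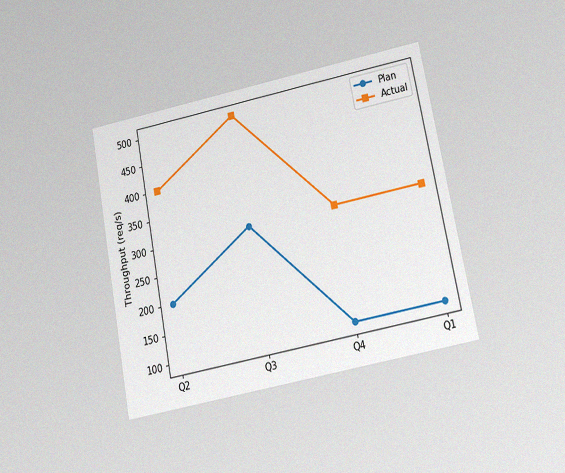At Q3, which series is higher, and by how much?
Actual, by 200req/s

The chart is tilted about 11° counter-clockwise and viewed at a slight angle, with some photo noise. At Q3, Actual sits above the other line by 200req/s.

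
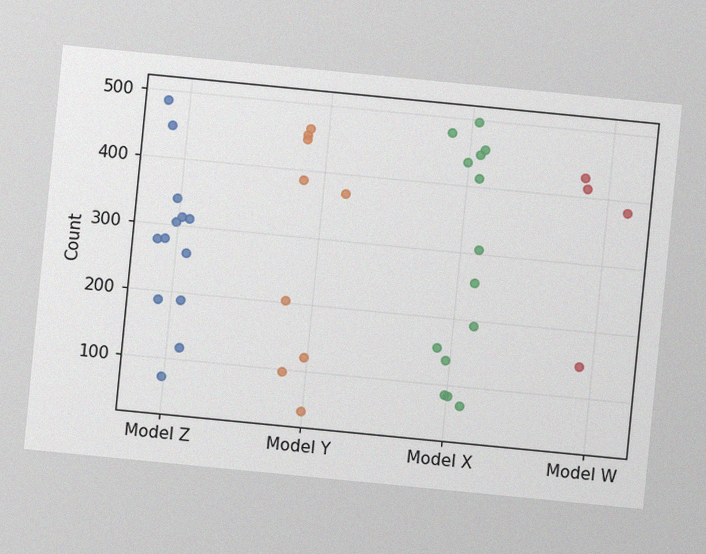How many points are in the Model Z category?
The chart is tilted about 6° clockwise, with some photo noise. Counting the markers in the Model Z column gives 13.

13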